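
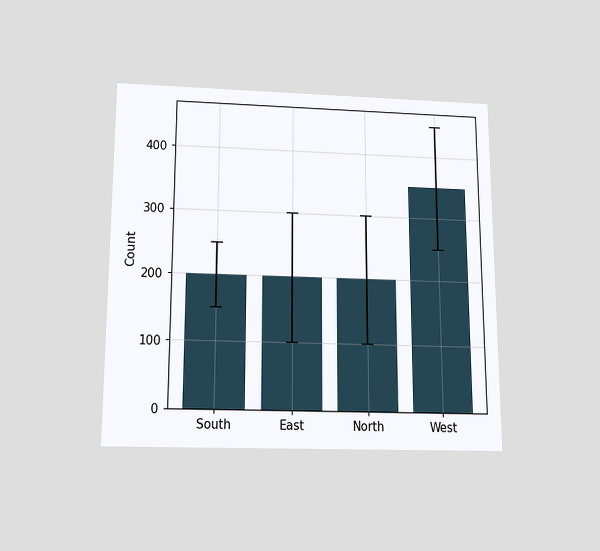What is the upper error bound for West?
The chart is viewed slightly from below. The West bar's upper whisker reaches 450.

450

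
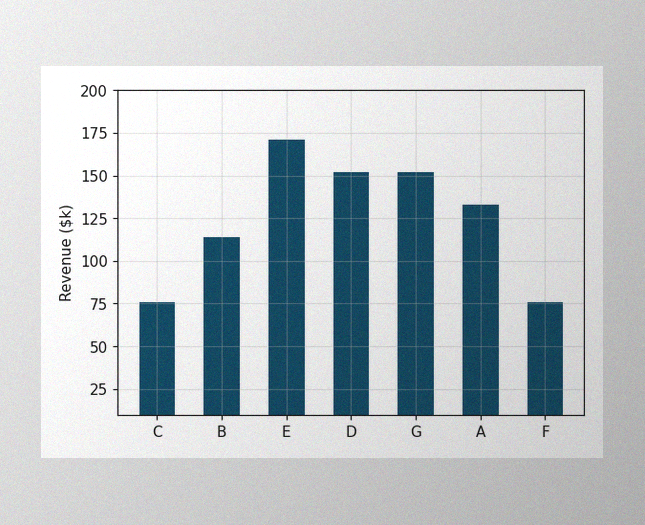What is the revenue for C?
The image has some photo noise and uneven lighting. Reading along the chart's y-axis, the C bar reaches $76k.

$76k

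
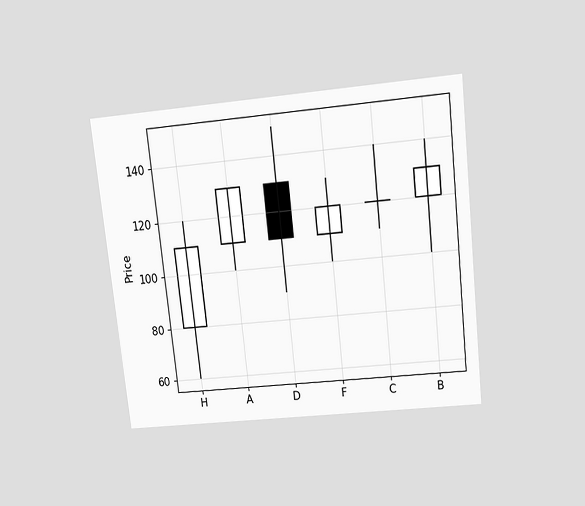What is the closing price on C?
The chart is tilted about 6° counter-clockwise and viewed slightly from above. The C candle closes at 120.

120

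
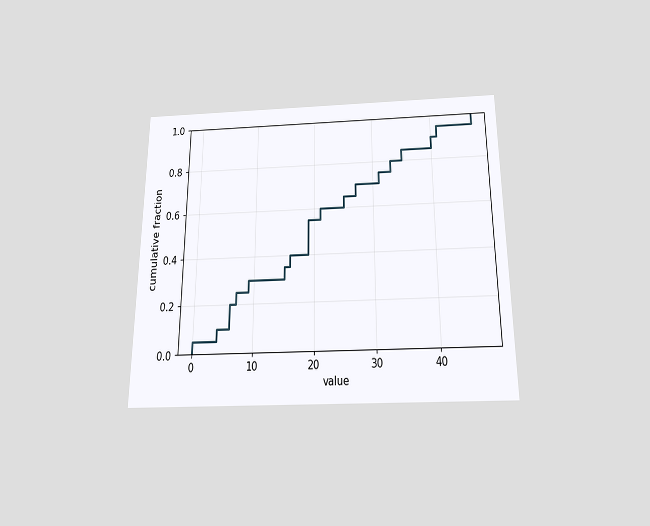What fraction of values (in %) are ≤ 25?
65%

The chart is viewed slightly from below. At x=25 the ECDF step is at 65%.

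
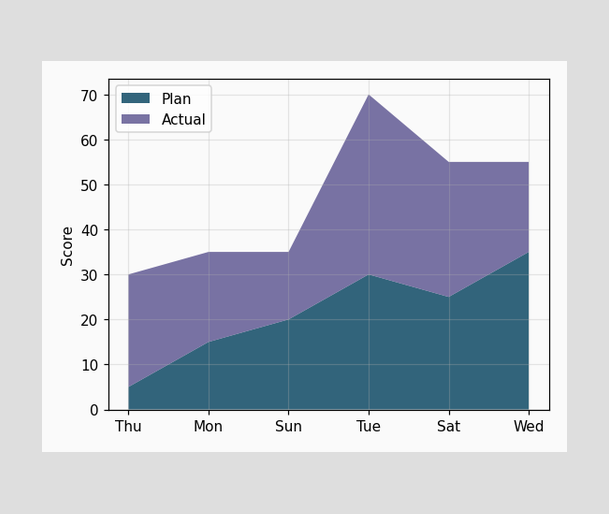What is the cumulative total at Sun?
35

The stacked total at Sun reaches 35.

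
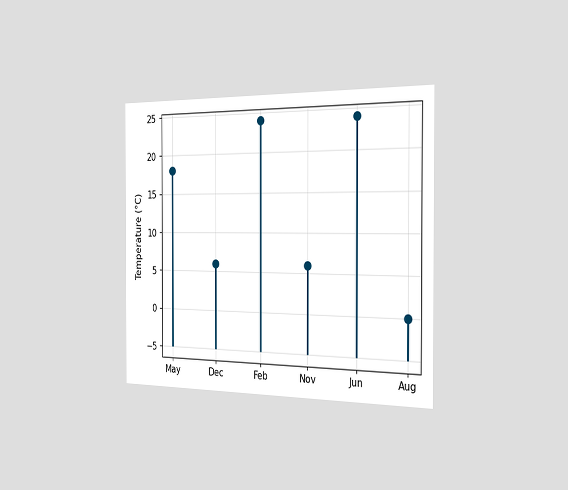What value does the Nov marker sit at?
The chart is viewed slightly from the right. The Nov marker sits at 6°C.

6°C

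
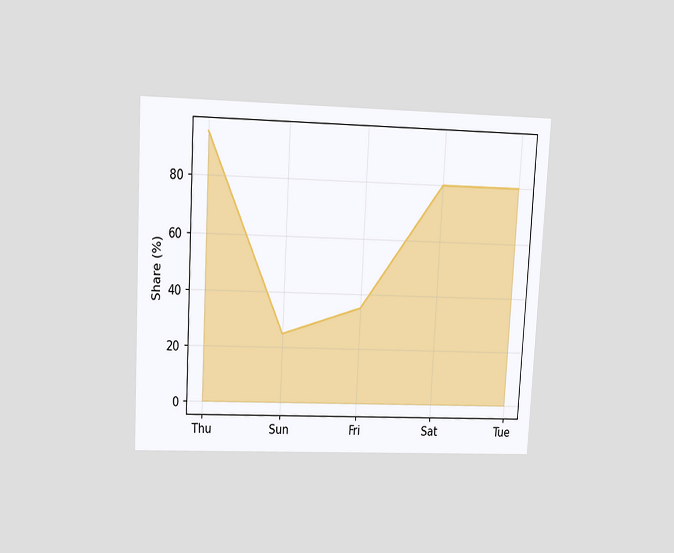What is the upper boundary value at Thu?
95%

The chart is tilted about 3° clockwise and viewed slightly from above. At Thu the upper boundary is at 95%.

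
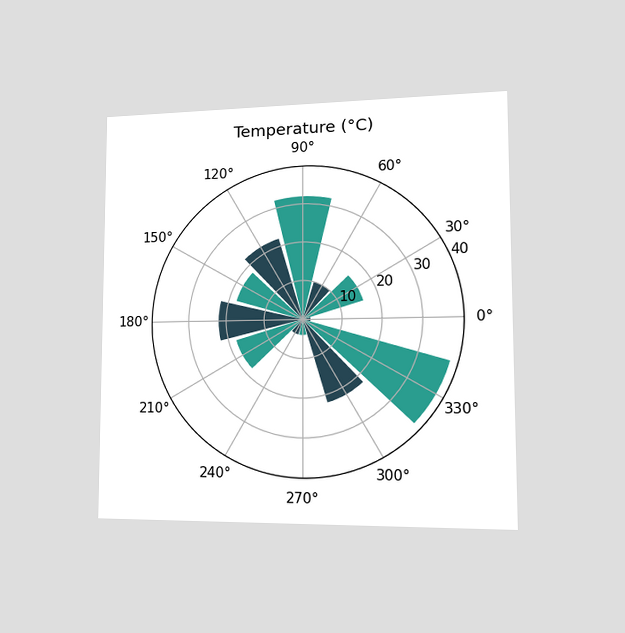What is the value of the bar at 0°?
The chart is viewed slightly from the right. The bar at 0° reaches 2°C on the radial axis.

2°C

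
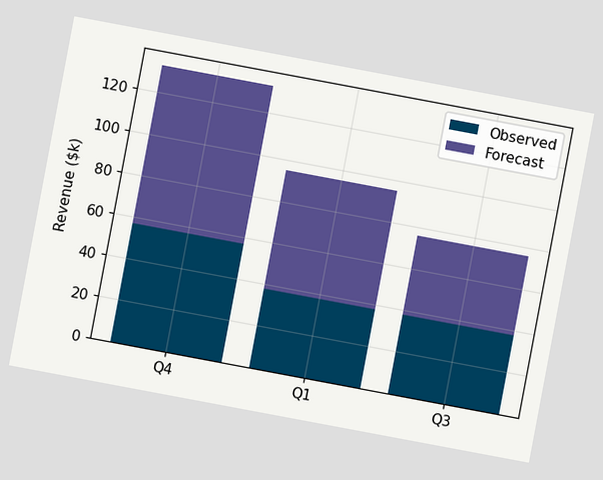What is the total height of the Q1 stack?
The chart is tilted about 11° clockwise. The Q1 stack's top reaches $95k on the y-axis.

$95k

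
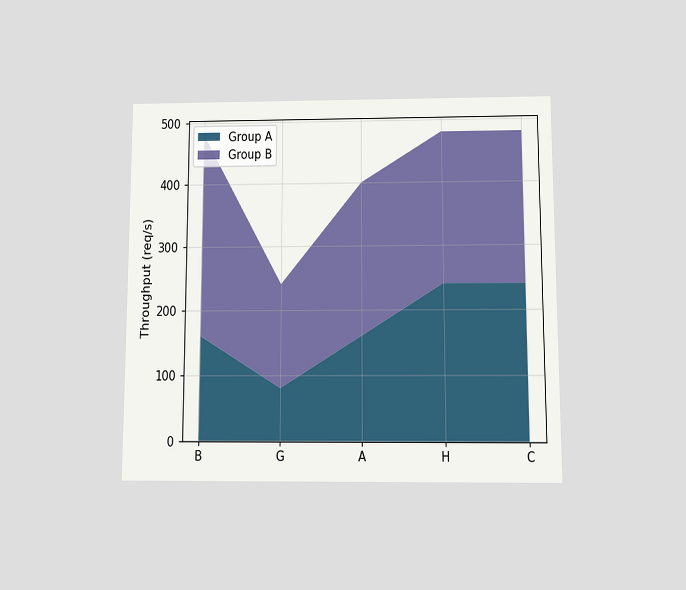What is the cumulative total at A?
The chart is viewed slightly from below. The stacked total at A reaches 400req/s.

400req/s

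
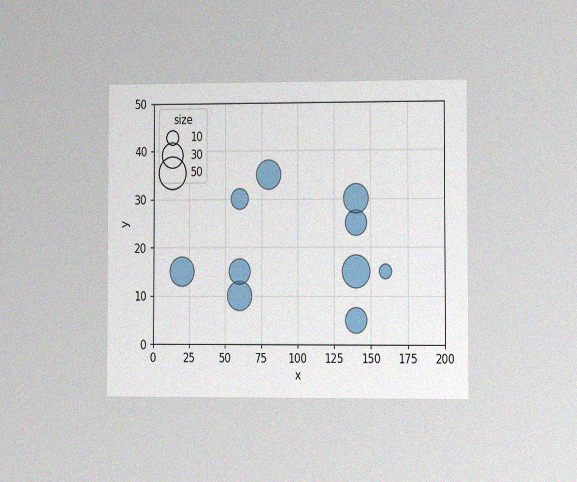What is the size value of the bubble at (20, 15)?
The chart is viewed slightly from the right, with some photo noise. Matching the bubble at (20, 15) against the size legend gives 40.

40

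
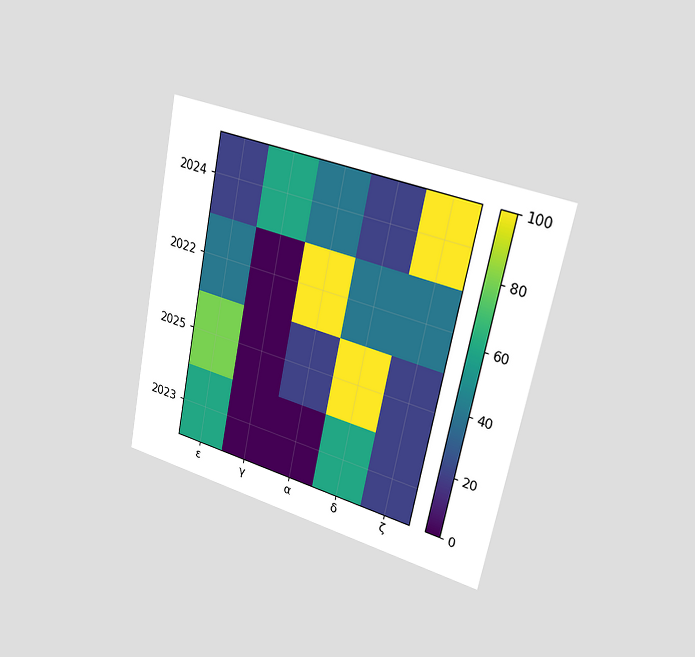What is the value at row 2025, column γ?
0

The chart is tilted about 11° clockwise and viewed slightly from the right. Matching cell (2025, γ) against the colorbar gives 0.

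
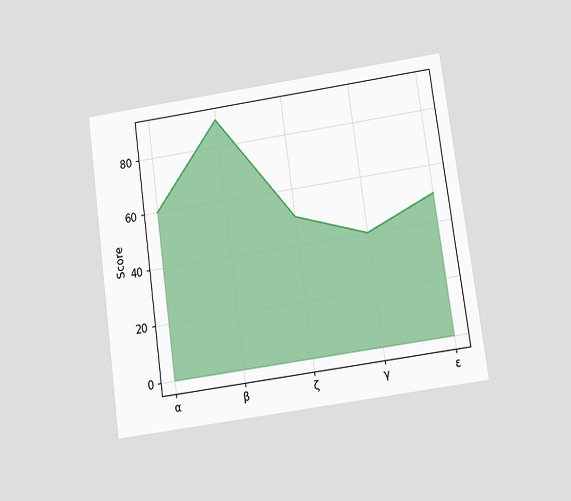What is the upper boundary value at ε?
50

The chart is tilted about 8° counter-clockwise and viewed slightly from below. At ε the upper boundary is at 50.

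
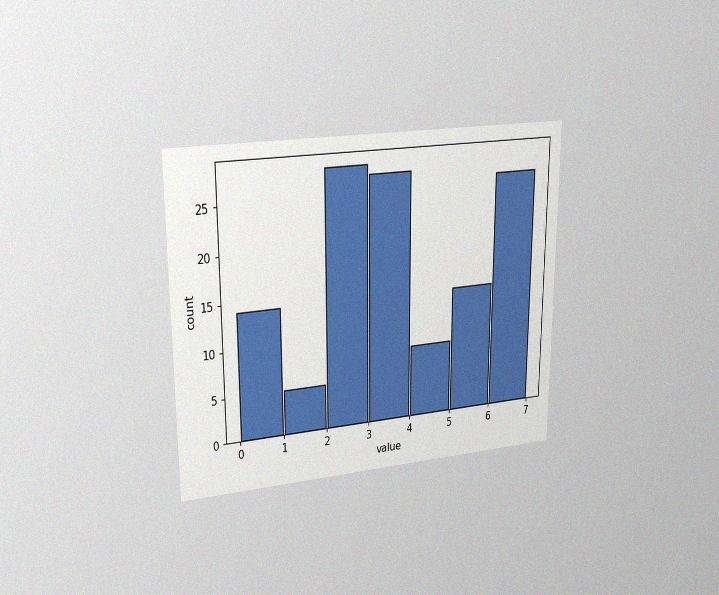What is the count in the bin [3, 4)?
The chart is viewed at a slight angle, with some photo noise. The [3, 4) bin has height 27.

27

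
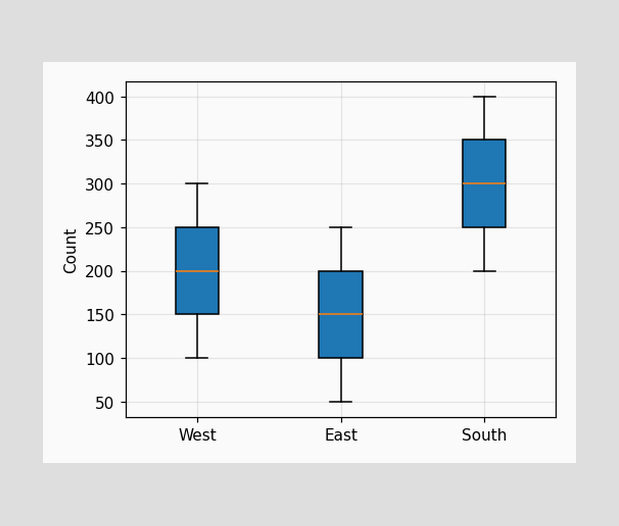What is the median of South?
The median line in the South box sits at 300.

300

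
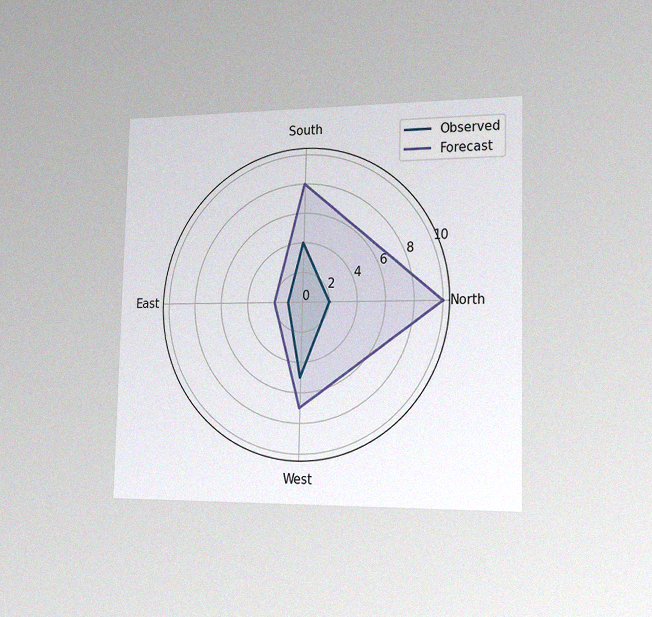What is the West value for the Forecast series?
The chart is viewed slightly from the right, with some photo noise. On the West axis, Forecast reaches 7.

7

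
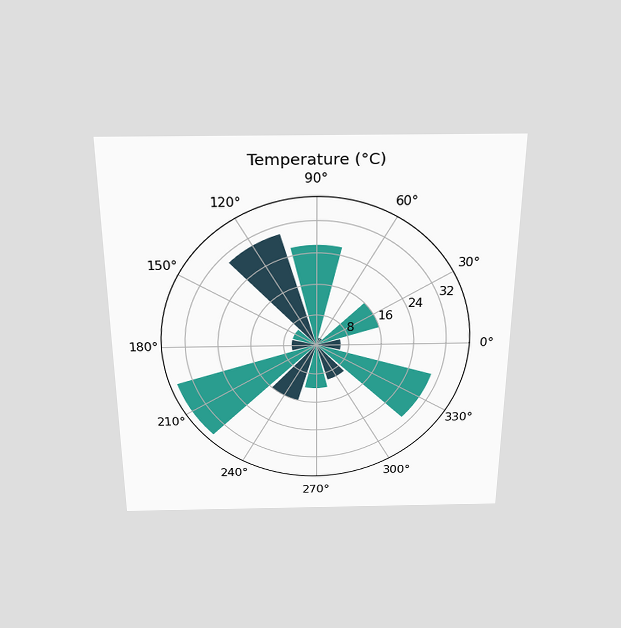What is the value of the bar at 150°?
The chart is viewed slightly from above. The bar at 150° reaches 6°C on the radial axis.

6°C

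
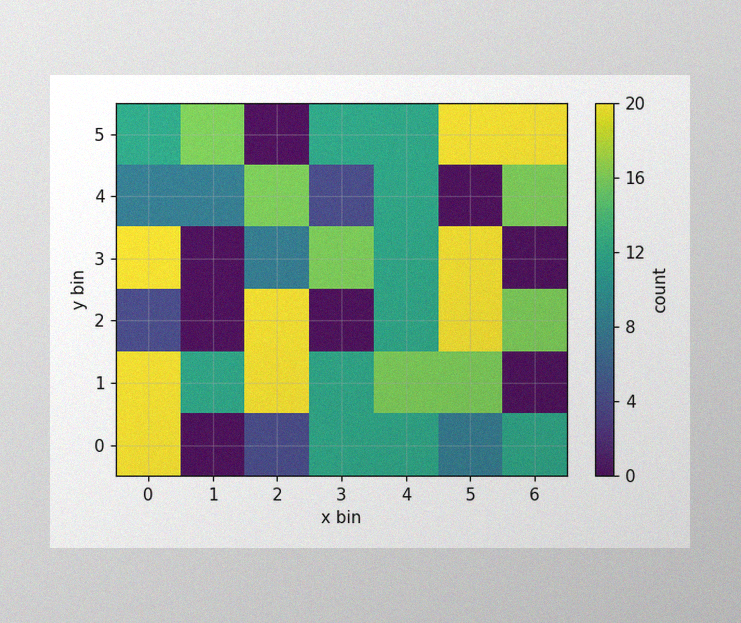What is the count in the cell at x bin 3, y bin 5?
The image has some photo noise and uneven lighting. Matching the cell (3, 5) against the colorbar gives 12.

12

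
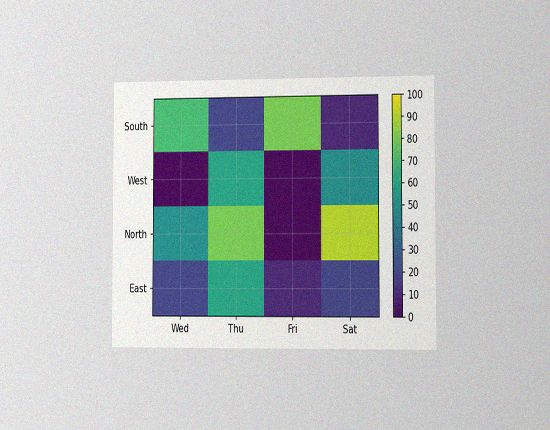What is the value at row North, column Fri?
The chart is viewed slightly from the right, with some photo noise. Matching cell (North, Fri) against the colorbar gives 0.

0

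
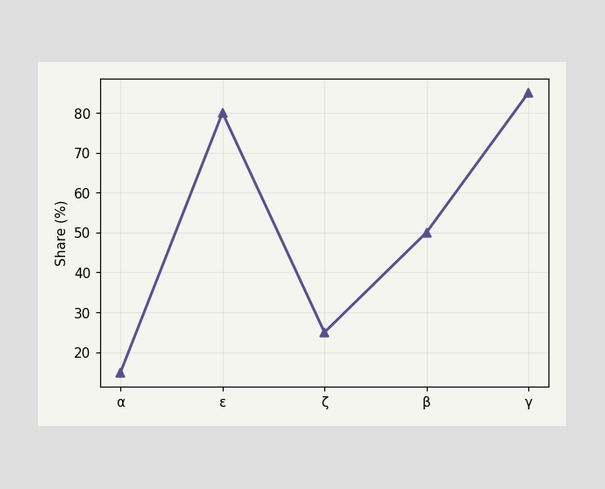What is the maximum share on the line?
The highest point is at γ, and reading across to the y-axis gives 85%.

85%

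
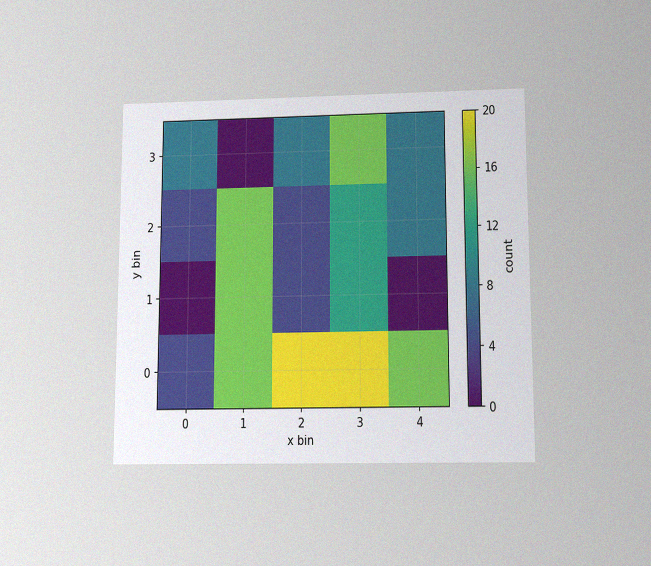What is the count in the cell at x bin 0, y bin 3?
8

The chart is viewed slightly from below, with some photo noise. Matching the cell (0, 3) against the colorbar gives 8.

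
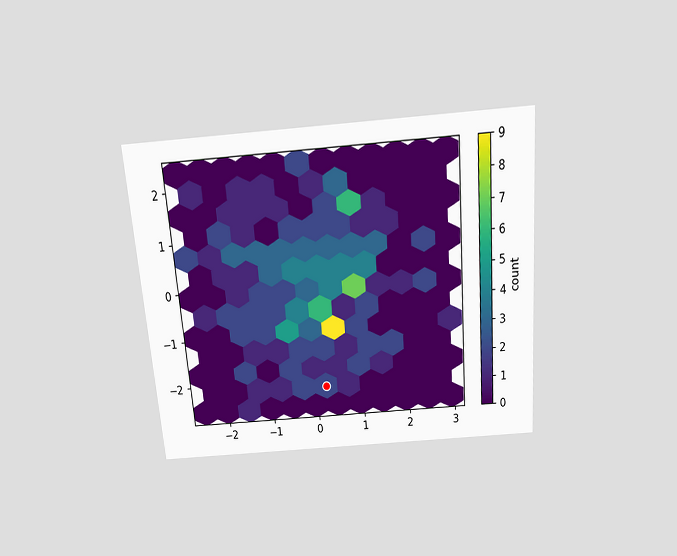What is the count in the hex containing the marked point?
2

The chart is tilted about 5° counter-clockwise and viewed slightly from above. The marked hex reads 2 on the colorbar.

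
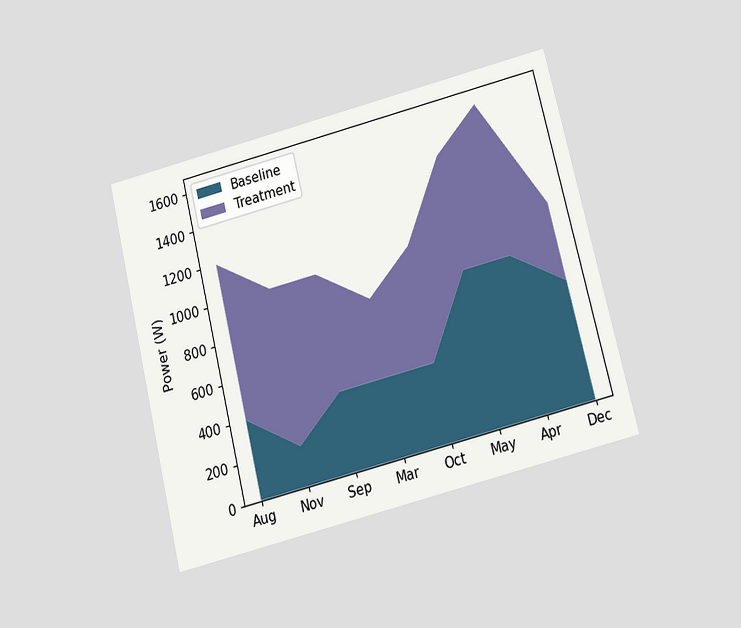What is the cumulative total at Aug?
1200W

The chart is tilted about 14° counter-clockwise and viewed slightly from below. The stacked total at Aug reaches 1200W.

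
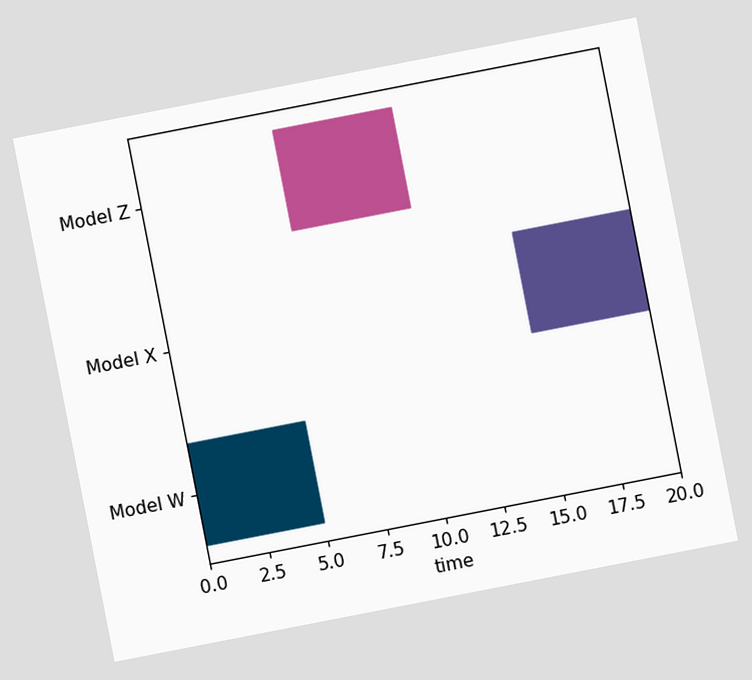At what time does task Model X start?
15

The chart is tilted about 11° counter-clockwise. The Model X bar begins at t=15.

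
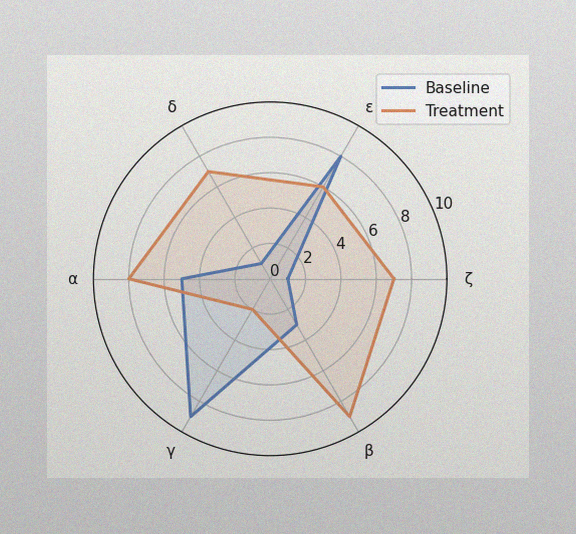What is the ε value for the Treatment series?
The image has some photo noise and uneven lighting. On the ε axis, Treatment reaches 6.

6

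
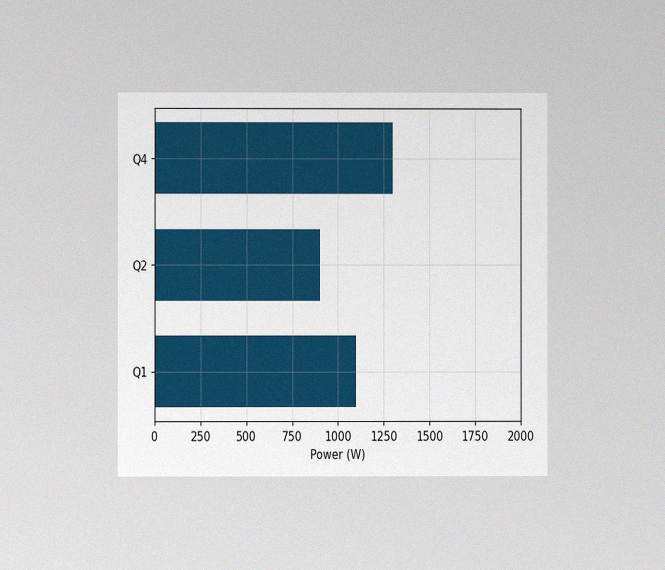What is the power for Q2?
The chart is viewed at a slight angle, with some photo noise. Reading along the chart's x-axis, the Q2 bar reaches 900W.

900W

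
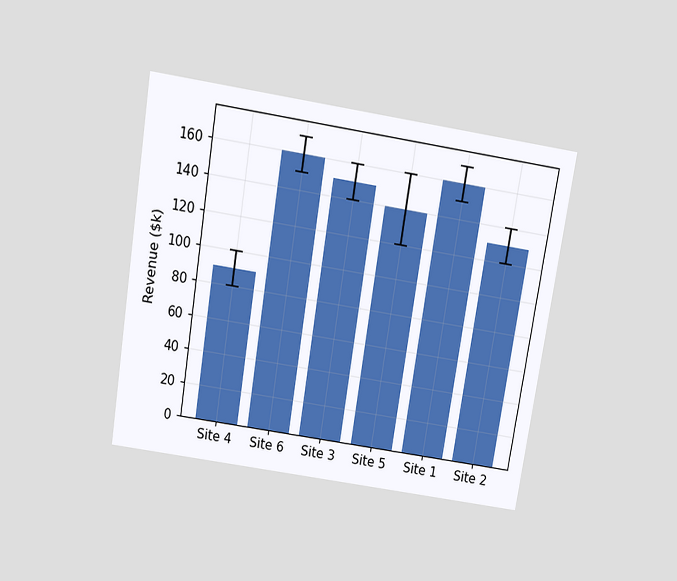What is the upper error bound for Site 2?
$140k

The chart is tilted about 9° clockwise and viewed slightly from above. The Site 2 bar's upper whisker reaches $140k.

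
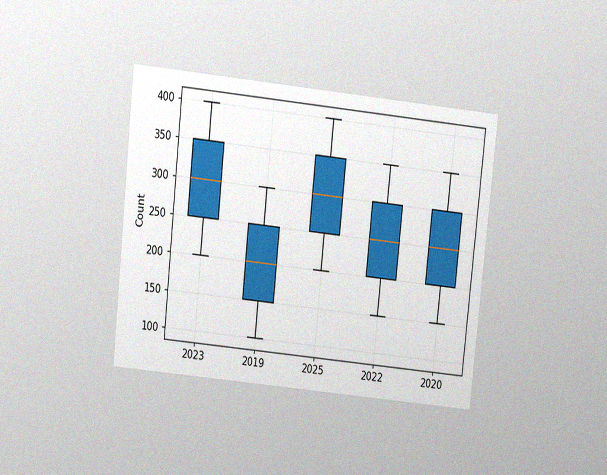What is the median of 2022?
The chart is tilted about 6° clockwise and viewed at a slight angle, with some photo noise. The median line in the 2022 box sits at 250.

250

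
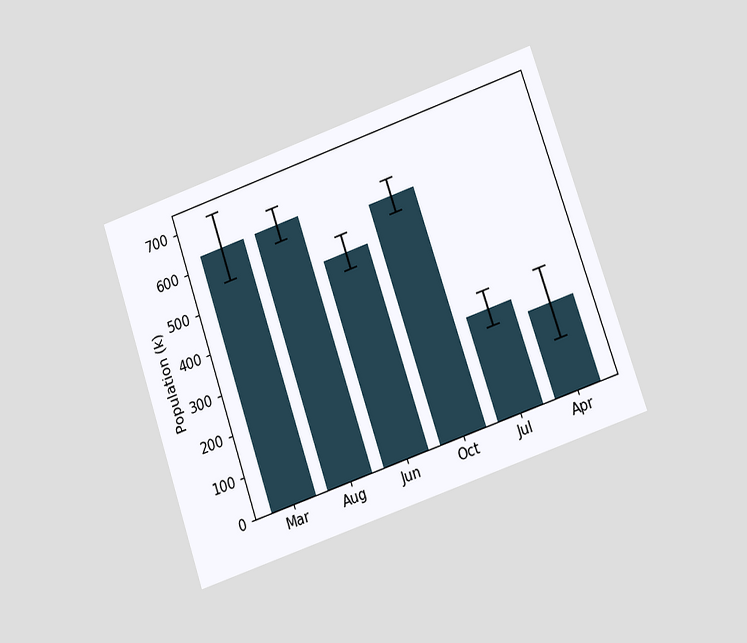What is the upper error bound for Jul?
294k

The chart is tilted about 19° counter-clockwise and viewed at a slight angle. The Jul bar's upper whisker reaches 294k.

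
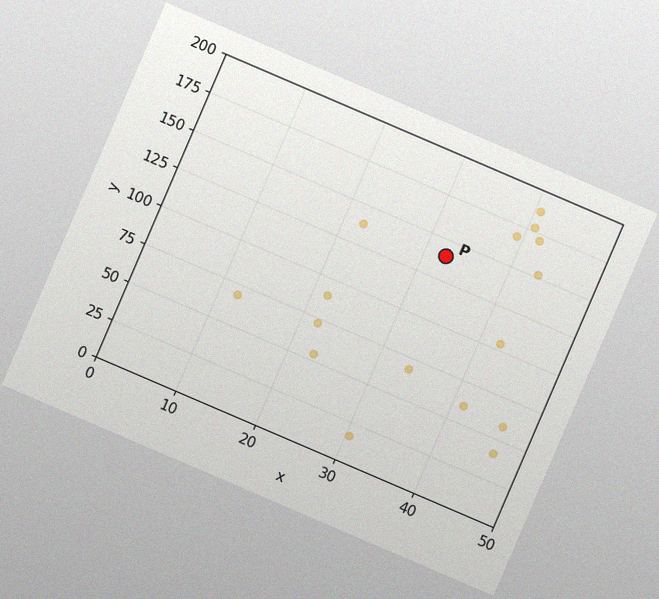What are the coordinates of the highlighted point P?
(32.5, 140)

The chart is tilted about 23° clockwise, with some photo noise. Following the gridlines from P to each axis, P sits at (32.5, 140).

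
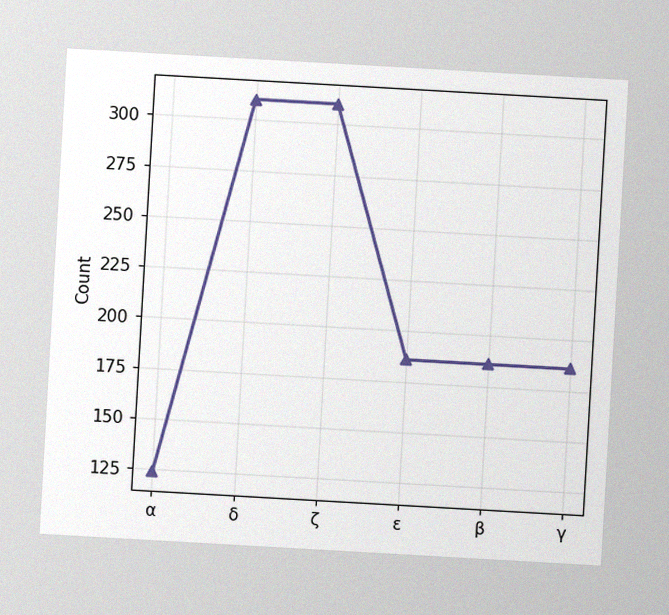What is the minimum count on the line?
The chart is tilted about 3° clockwise, with some photo noise. The lowest point is at α, and reading across to the y-axis gives 124.

124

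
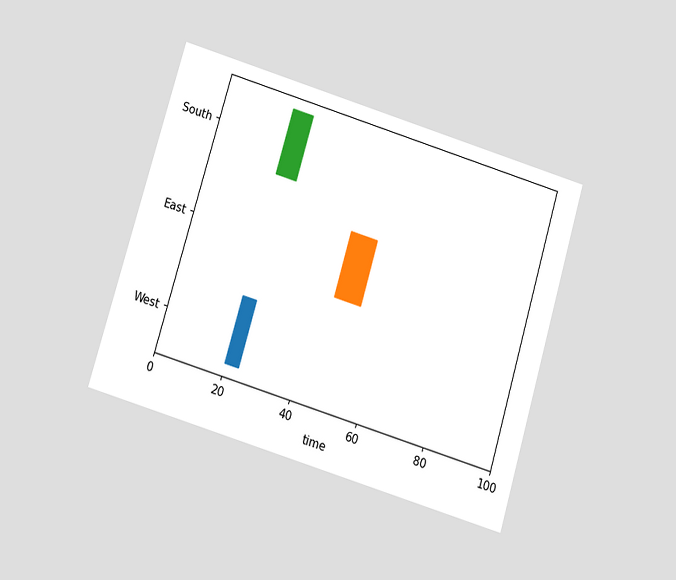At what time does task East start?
45

The chart is tilted about 17° clockwise and viewed slightly from below. The East bar begins at t=45.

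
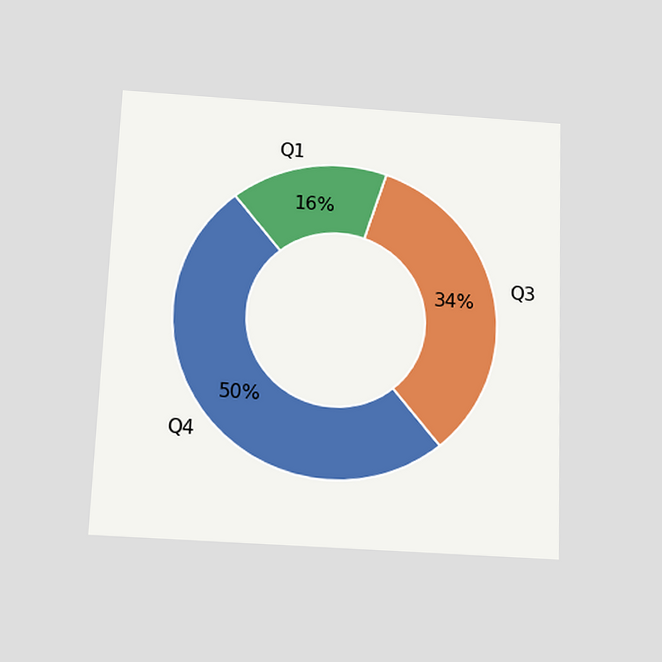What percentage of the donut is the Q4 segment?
50%

The chart is tilted about 2° clockwise and viewed slightly from below. The Q4 segment takes up 50% of the ring.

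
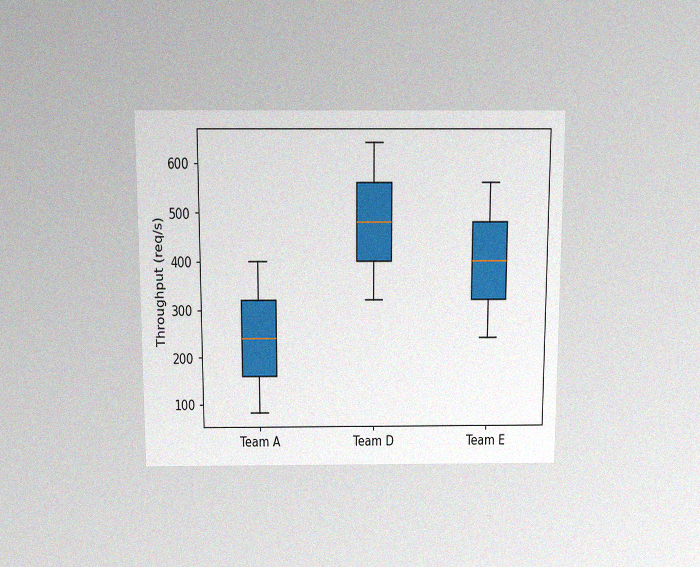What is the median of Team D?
The chart is viewed slightly from above, with some photo noise. The median line in the Team D box sits at 480req/s.

480req/s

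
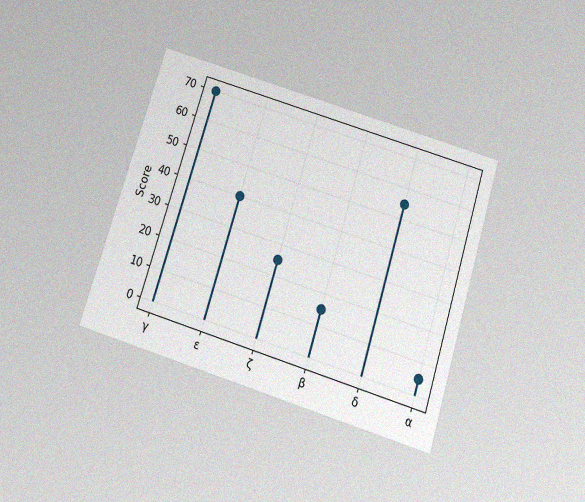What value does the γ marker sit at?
The chart is tilted about 17° clockwise and viewed slightly from below, with some photo noise. The γ marker sits at 70.

70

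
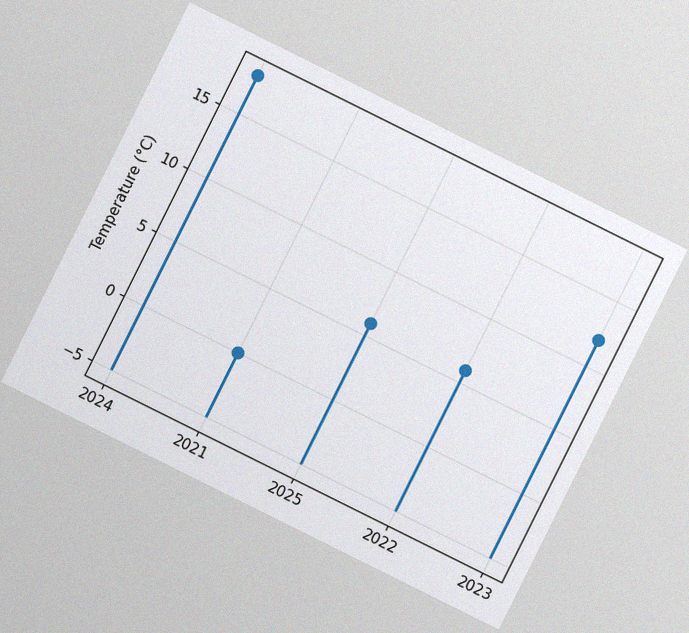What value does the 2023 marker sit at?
12°C

The chart is tilted about 26° clockwise, with some photo noise. The 2023 marker sits at 12°C.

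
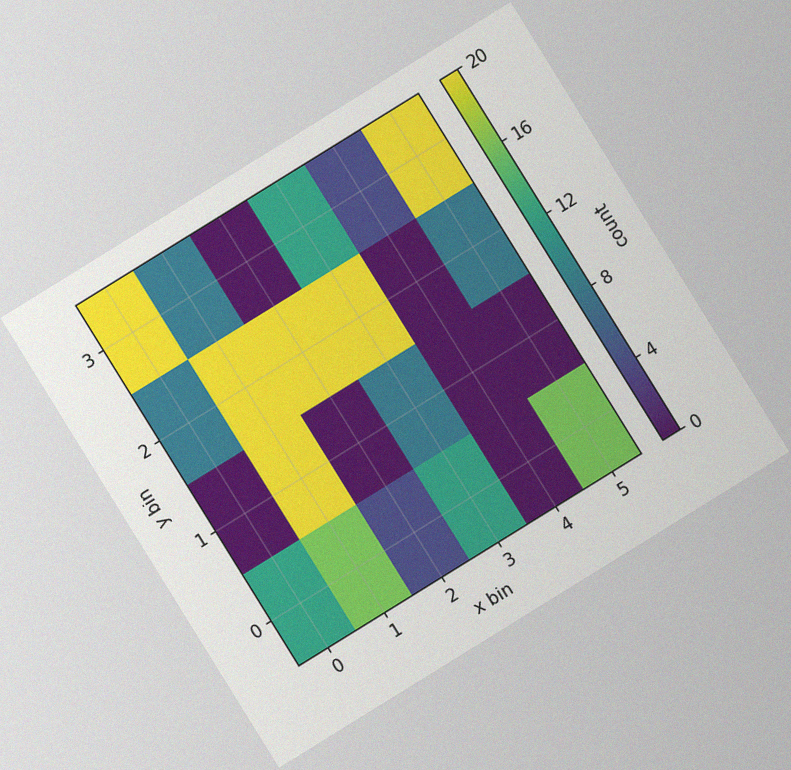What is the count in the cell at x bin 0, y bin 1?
0

The chart is tilted about 32° counter-clockwise, with some photo noise. Matching the cell (0, 1) against the colorbar gives 0.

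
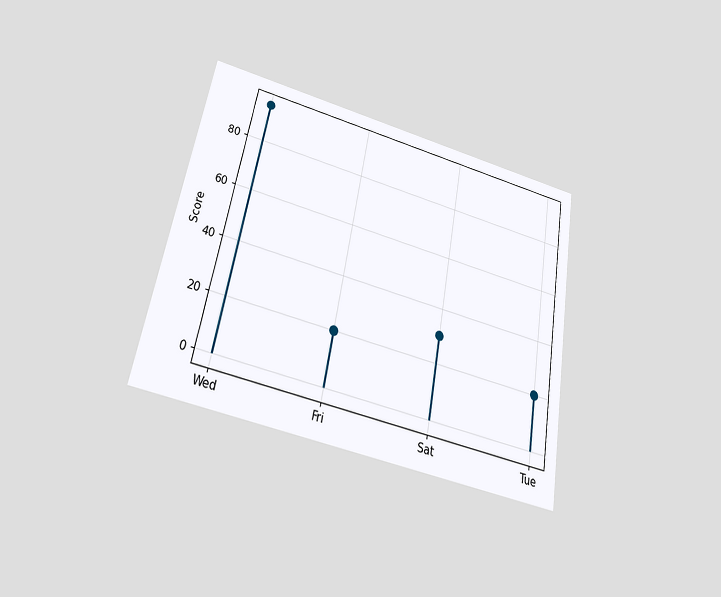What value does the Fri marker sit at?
20

The chart is tilted about 10° clockwise and viewed slightly from below. The Fri marker sits at 20.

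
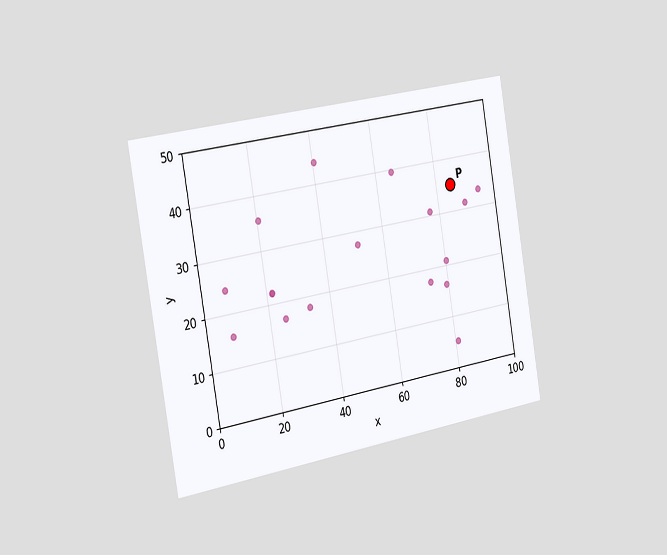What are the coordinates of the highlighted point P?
(85, 35)

The chart is tilted about 10° counter-clockwise and viewed slightly from the left. Following the gridlines from P to each axis, P sits at (85, 35).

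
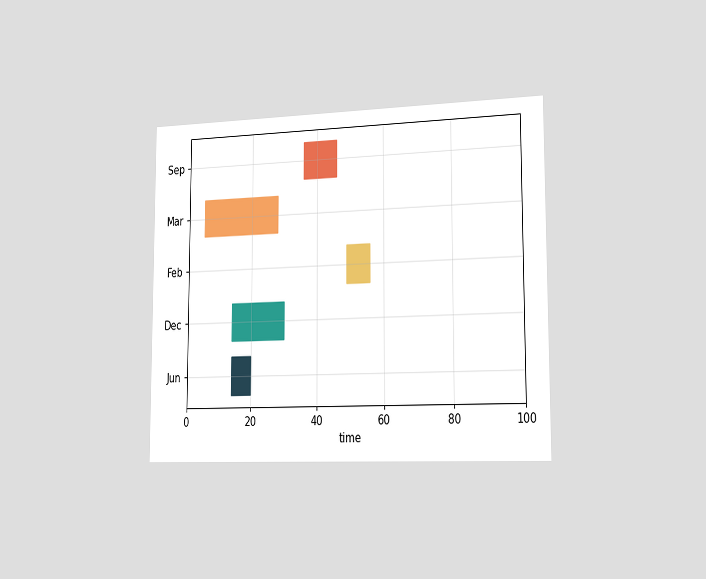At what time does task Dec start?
The chart is viewed slightly from the right. The Dec bar begins at t=14.

14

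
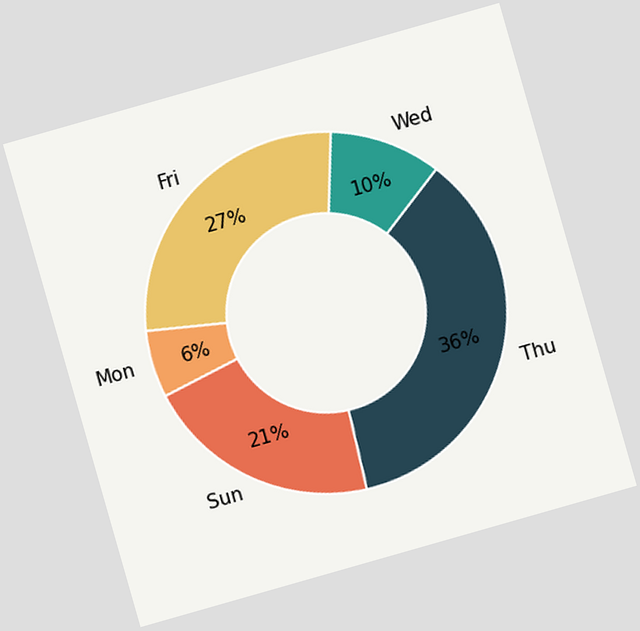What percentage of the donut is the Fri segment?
27%

The chart is tilted about 16° counter-clockwise. The Fri segment takes up 27% of the ring.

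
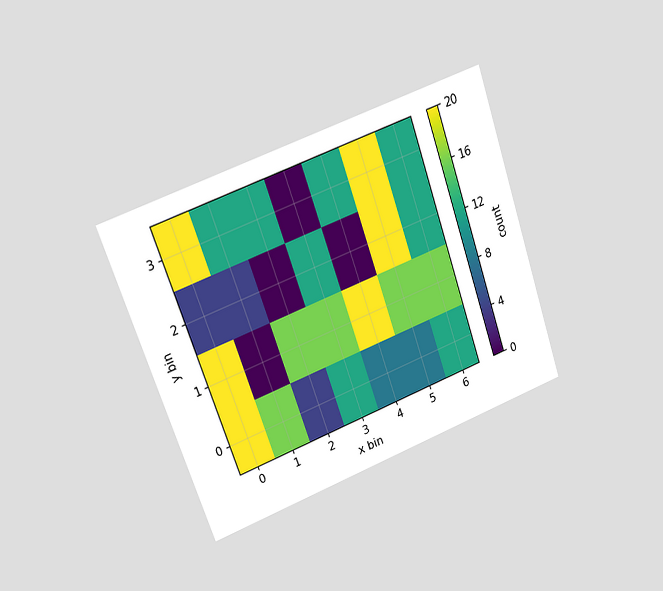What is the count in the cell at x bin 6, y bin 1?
16

The chart is tilted about 19° counter-clockwise and viewed at a slight angle. Matching the cell (6, 1) against the colorbar gives 16.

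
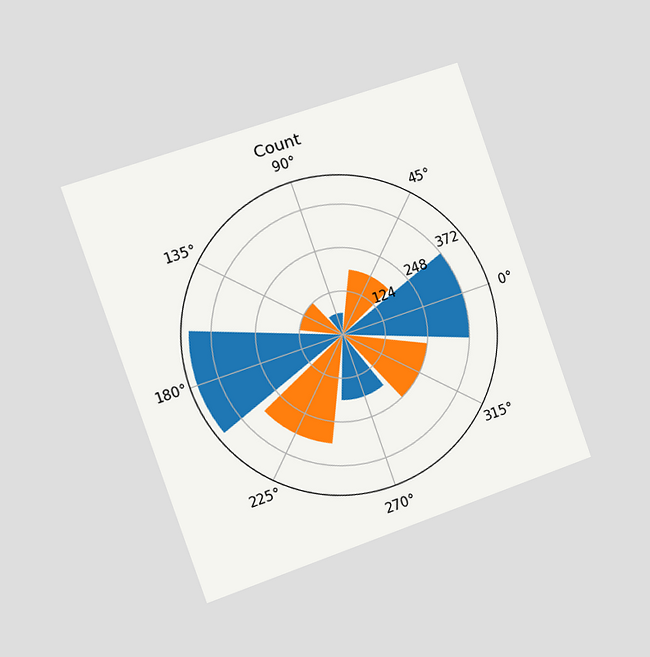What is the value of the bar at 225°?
310

The chart is tilted about 19° counter-clockwise and viewed slightly from the left. The bar at 225° reaches 310 on the radial axis.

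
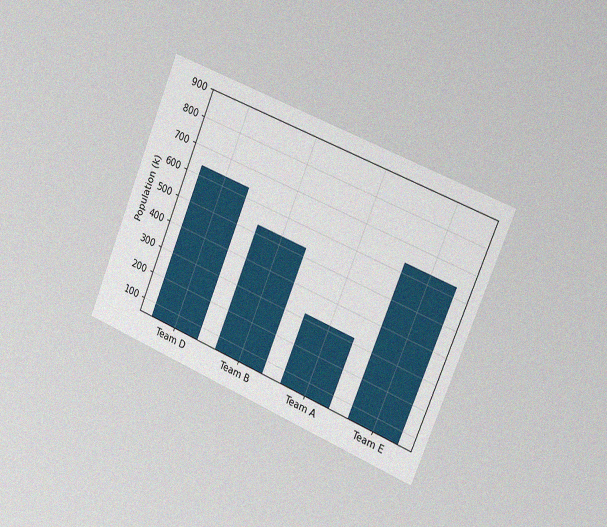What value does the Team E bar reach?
The chart is tilted about 22° clockwise and viewed slightly from the right, with some photo noise. Reading along the chart's y-axis, the Team E bar reaches 636k.

636k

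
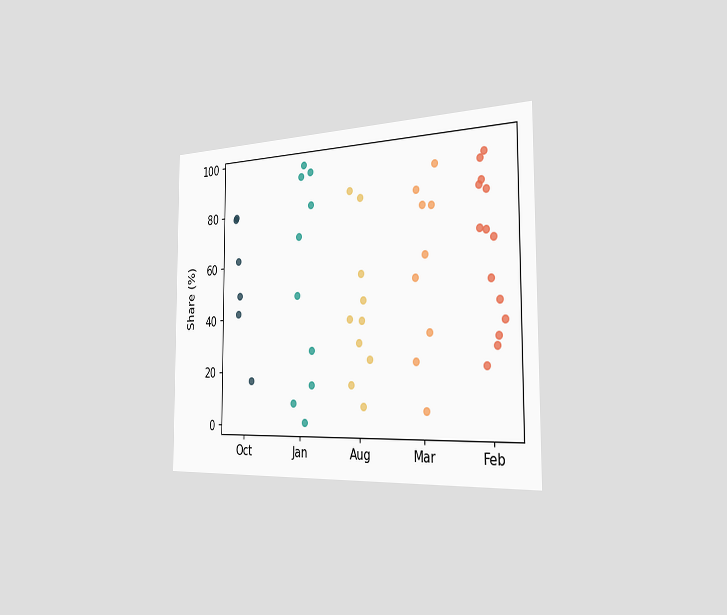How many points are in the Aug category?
The chart is viewed slightly from the right. Counting the markers in the Aug column gives 10.

10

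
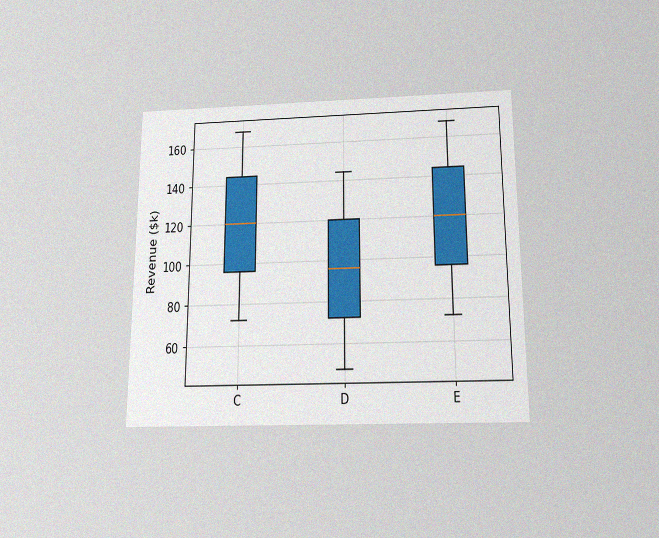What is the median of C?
The chart is viewed slightly from below, with some photo noise. The median line in the C box sits at $120k.

$120k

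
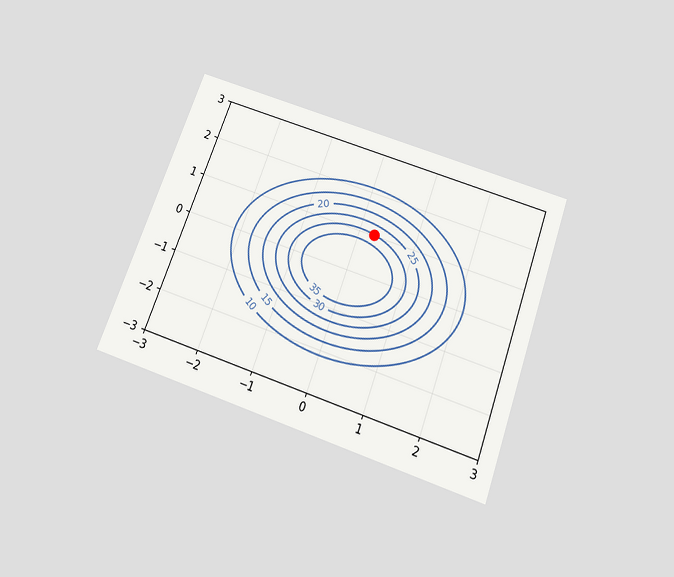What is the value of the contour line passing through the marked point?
The chart is tilted about 20° clockwise and viewed slightly from below. The marked point sits on the contour labelled 30.

30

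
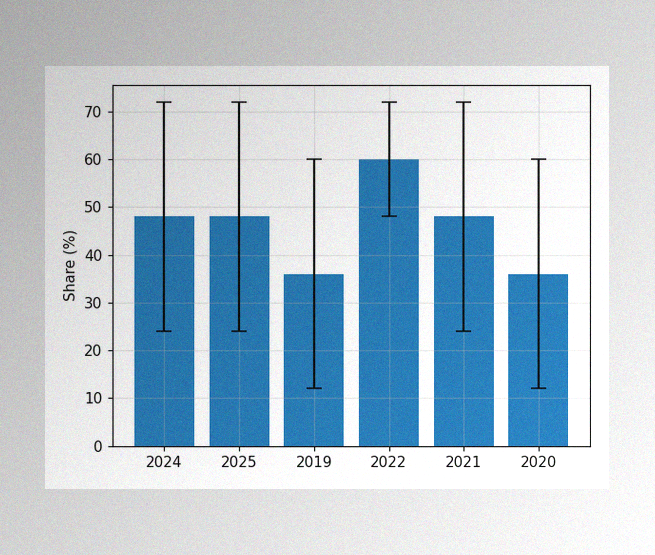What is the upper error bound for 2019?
The image has some photo noise and uneven lighting. The 2019 bar's upper whisker reaches 60%.

60%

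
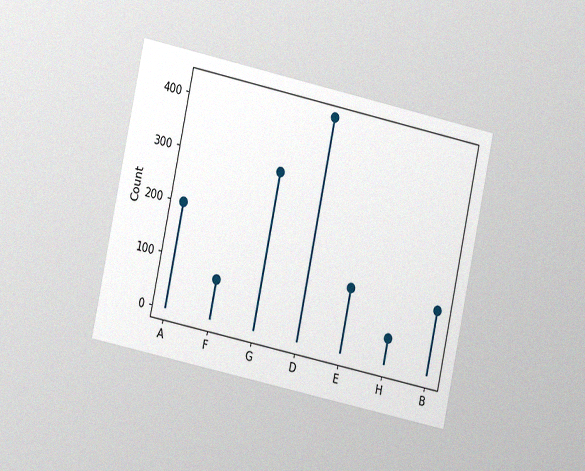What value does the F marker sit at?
The chart is tilted about 12° clockwise and viewed slightly from the left, with some photo noise. The F marker sits at 75.

75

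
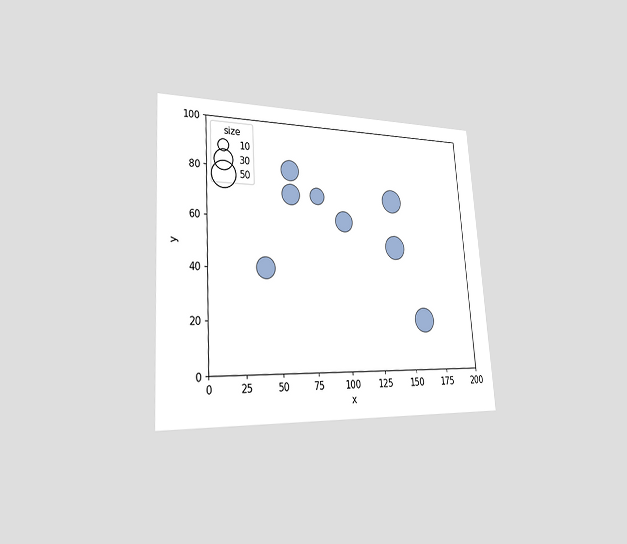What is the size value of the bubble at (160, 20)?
The chart is tilted about 4° counter-clockwise and viewed slightly from the left. Matching the bubble at (160, 20) against the size legend gives 40.

40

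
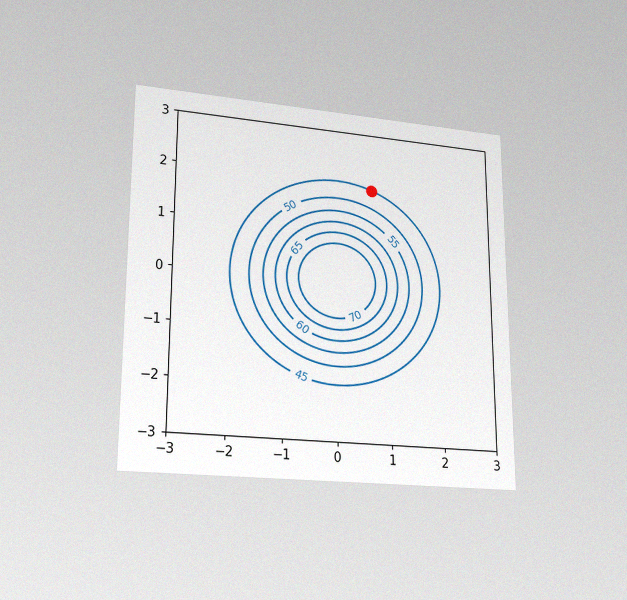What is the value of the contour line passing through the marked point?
45

The chart is viewed at a slight angle, with some photo noise. The marked point sits on the contour labelled 45.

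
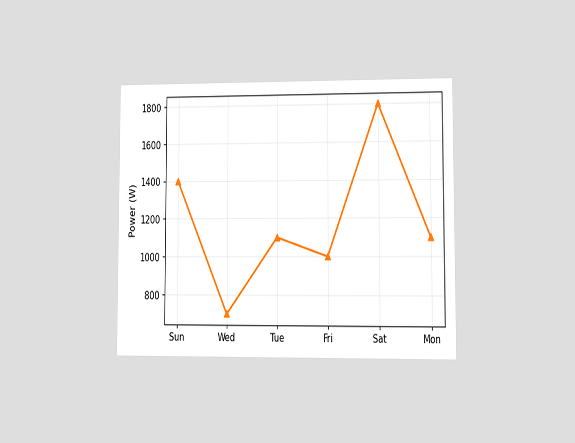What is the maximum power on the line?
The chart is viewed at a slight angle. The highest point is at Sat, and reading across to the y-axis gives 1800W.

1800W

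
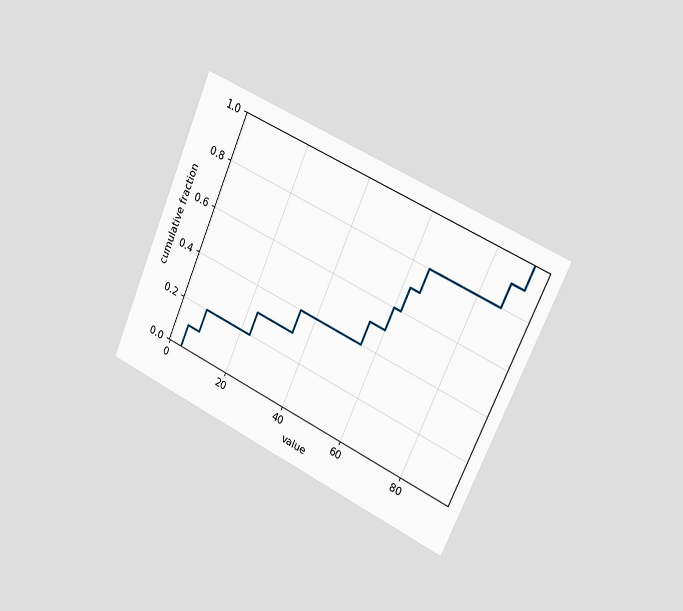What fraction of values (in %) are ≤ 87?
The chart is tilted about 24° clockwise and viewed slightly from the right. At x=87 the ECDF step is at 90%.

90%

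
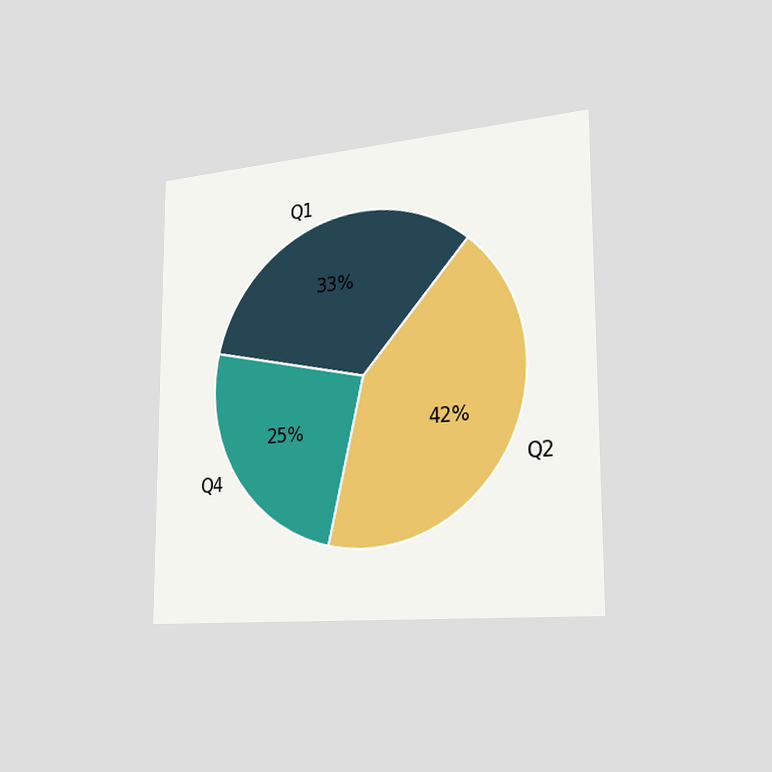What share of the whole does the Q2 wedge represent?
The chart is viewed slightly from the right. The Q2 slice takes up 42% of the pie.

42%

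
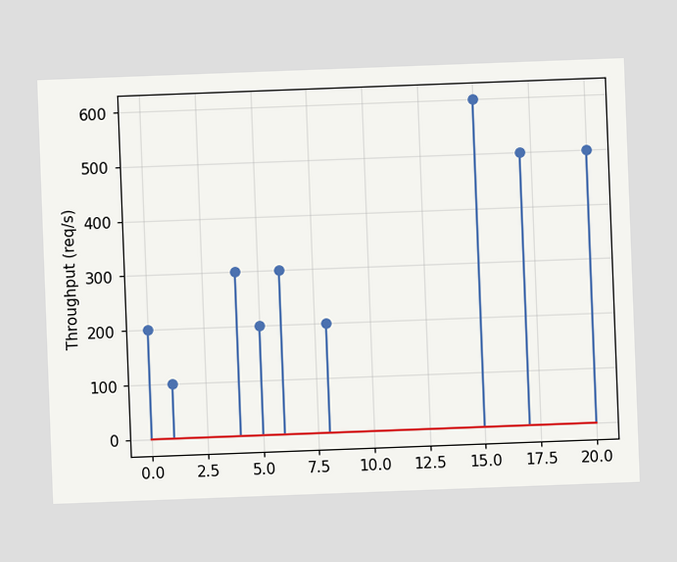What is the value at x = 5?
The chart is tilted about 2° counter-clockwise. The stem at x=5 reaches 200req/s.

200req/s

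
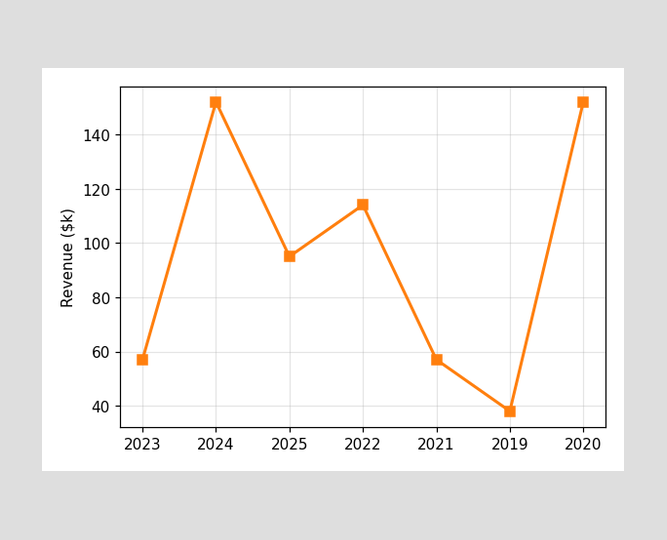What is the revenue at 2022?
At 2022, the line is at $114k.

$114k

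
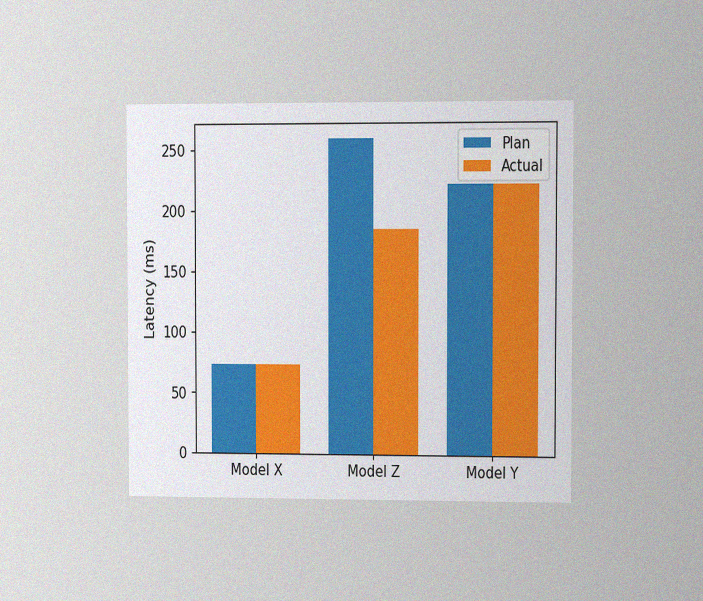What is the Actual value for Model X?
74ms

The chart is viewed slightly from the right, with some photo noise. The Actual bar at Model X reaches 74ms on the y-axis.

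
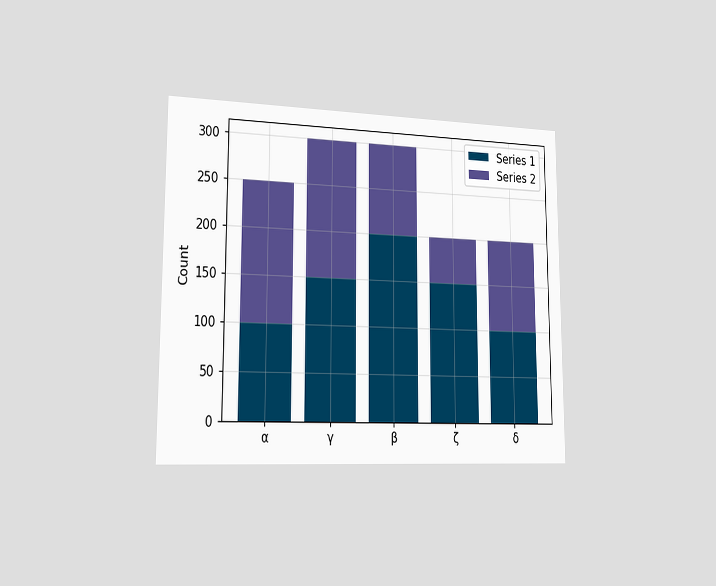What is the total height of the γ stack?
300

The chart is viewed slightly from the left. The γ stack's top reaches 300 on the y-axis.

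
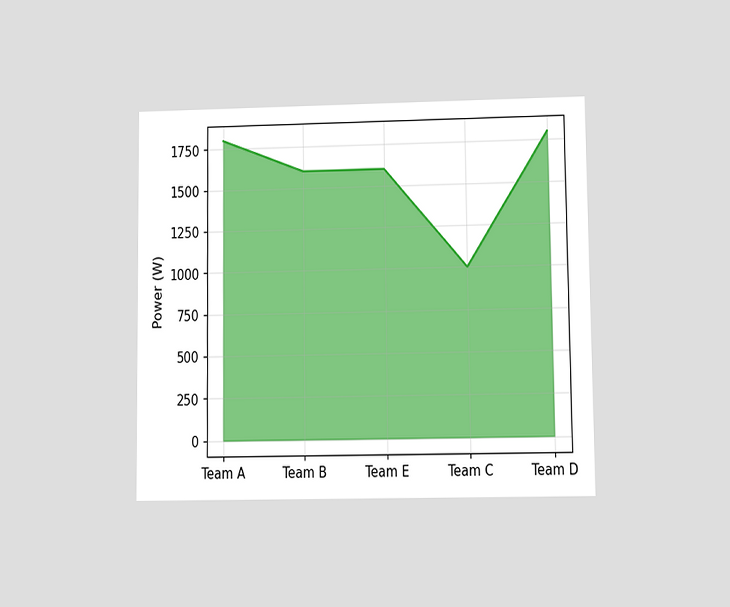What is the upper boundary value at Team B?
1600W

The chart is viewed at a slight angle. At Team B the upper boundary is at 1600W.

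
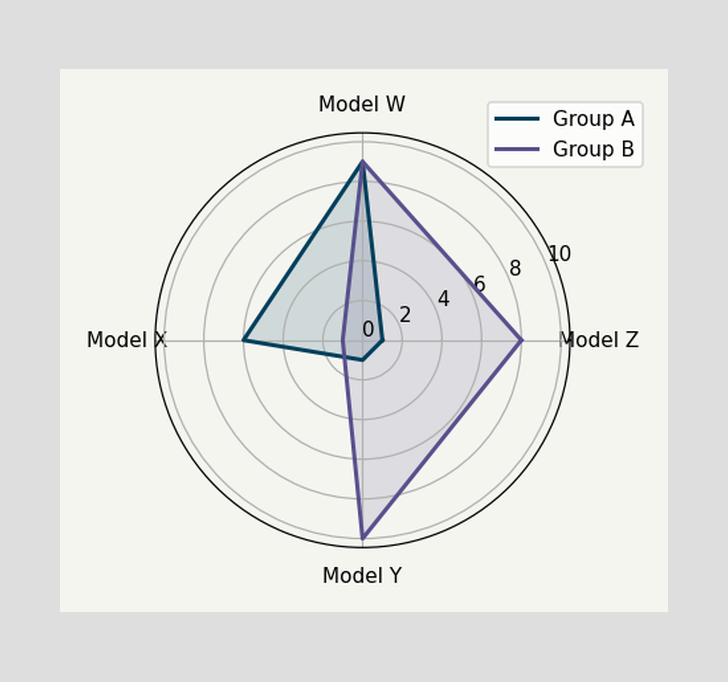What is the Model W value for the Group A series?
9

On the Model W axis, Group A reaches 9.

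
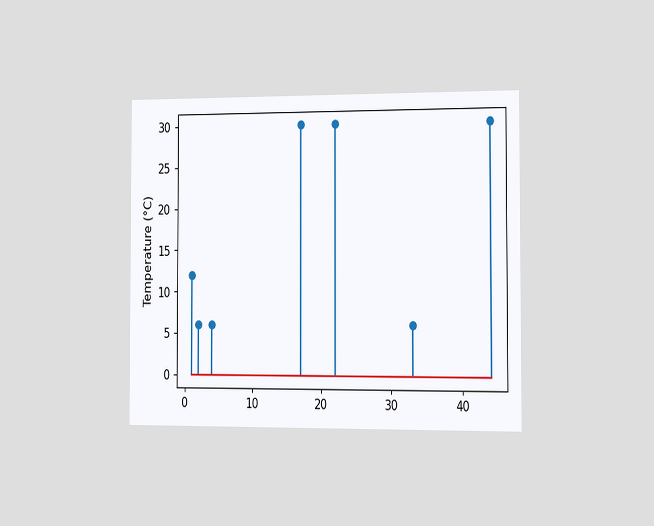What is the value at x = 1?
The chart is viewed slightly from the right. The stem at x=1 reaches 12°C.

12°C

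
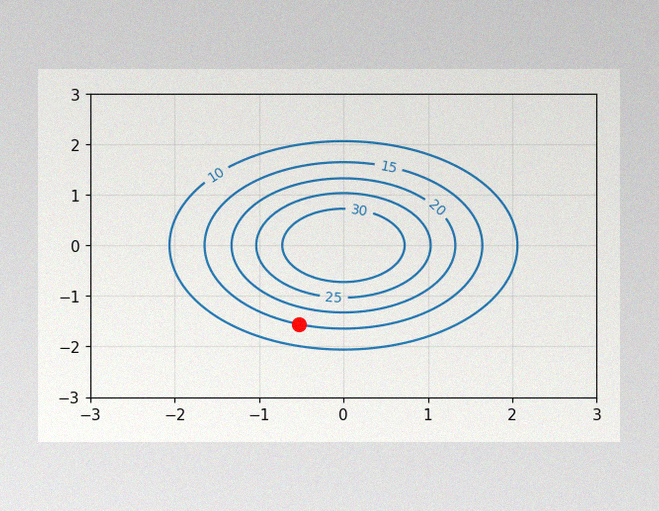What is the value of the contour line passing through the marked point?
15

The image has some photo noise and uneven lighting. The marked point sits on the contour labelled 15.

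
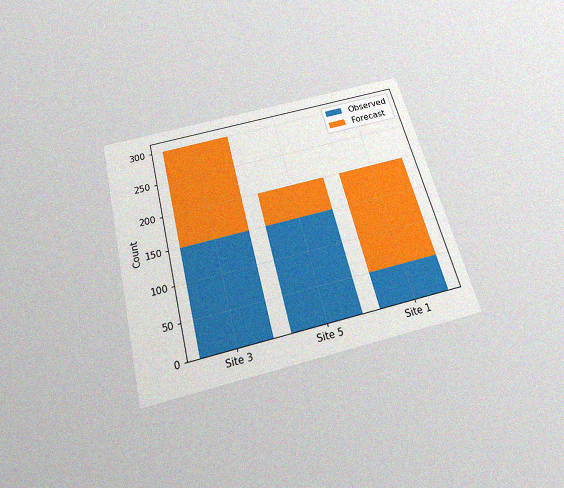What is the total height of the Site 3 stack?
The chart is tilted about 14° counter-clockwise and viewed slightly from below, with some photo noise. The Site 3 stack's top reaches 300 on the y-axis.

300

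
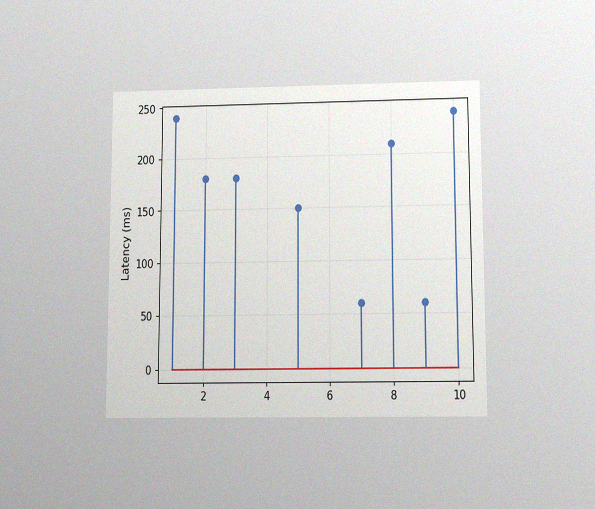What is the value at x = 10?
240ms

The chart is viewed slightly from below, with some photo noise. The stem at x=10 reaches 240ms.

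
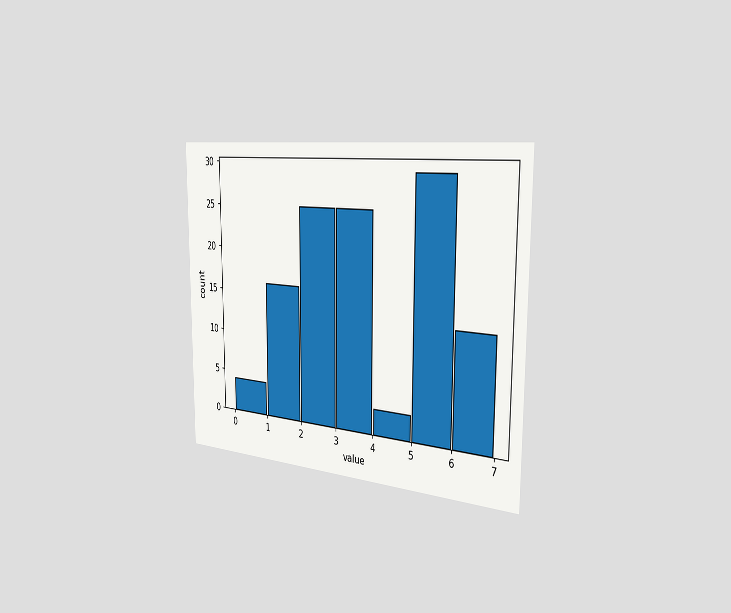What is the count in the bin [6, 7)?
13

The chart is viewed slightly from the right. The [6, 7) bin has height 13.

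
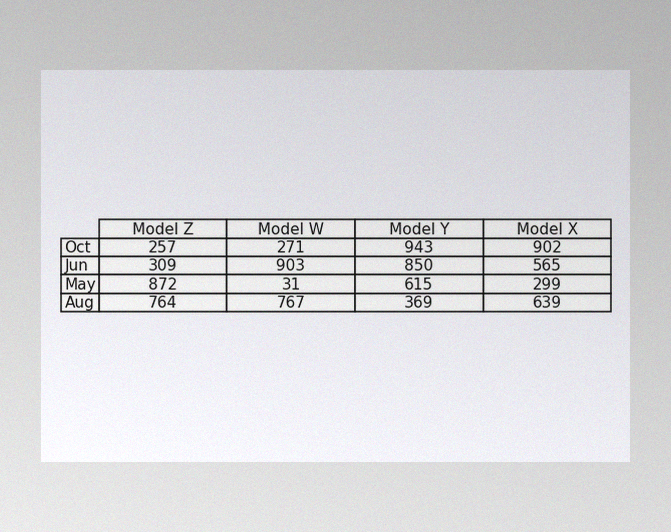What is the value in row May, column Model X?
The image has some photo noise and uneven lighting. The (May, Model X) cell reads 299.

299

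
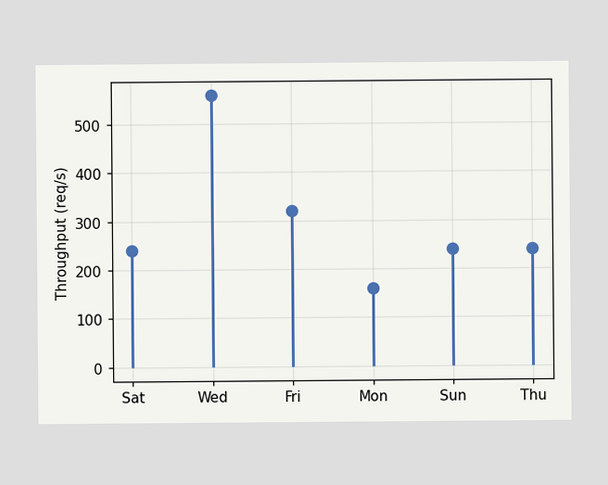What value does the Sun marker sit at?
240req/s

The Sun marker sits at 240req/s.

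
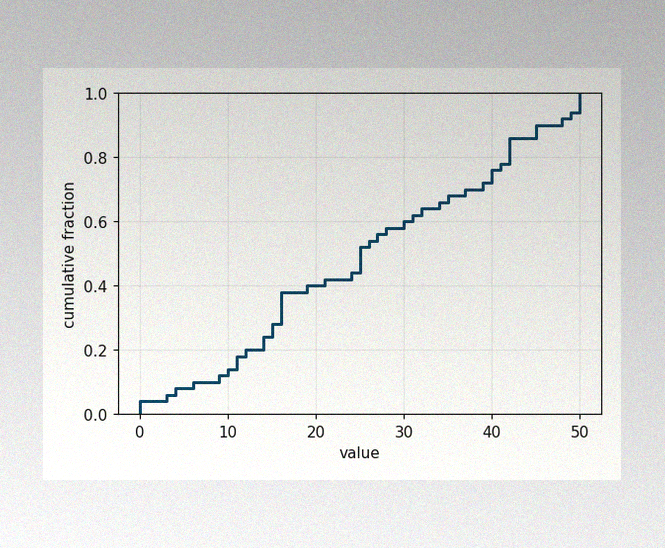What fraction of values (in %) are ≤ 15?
28%

The image has some photo noise and uneven lighting. At x=15 the ECDF step is at 28%.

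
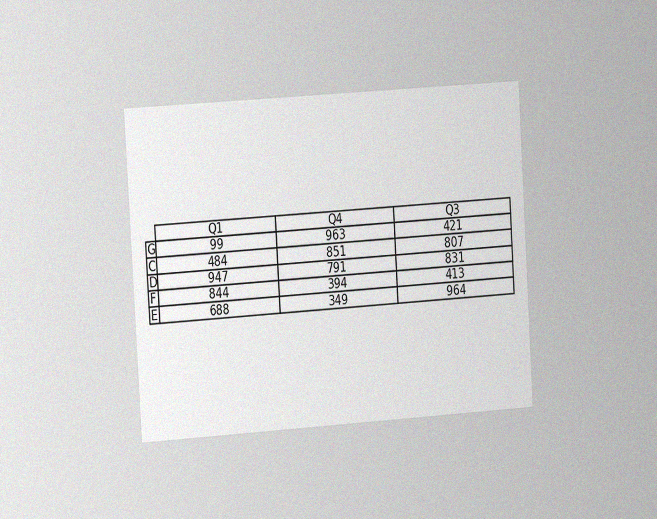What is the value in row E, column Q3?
The chart is tilted about 4° counter-clockwise and viewed slightly from the left, with some photo noise. The (E, Q3) cell reads 964.

964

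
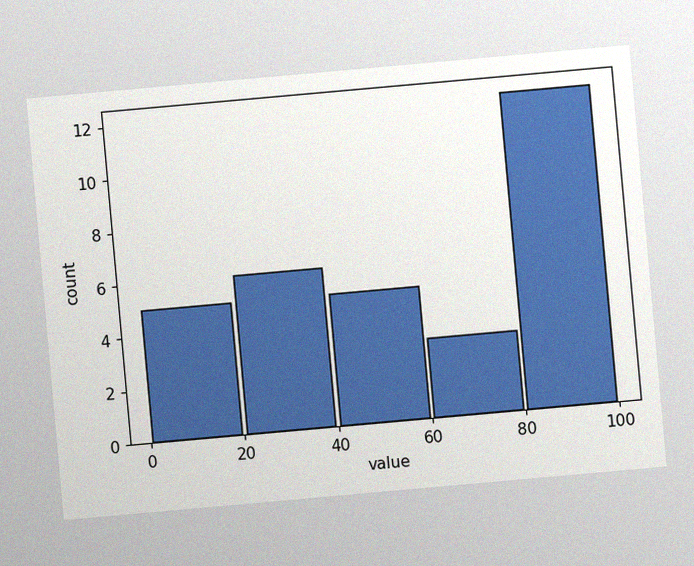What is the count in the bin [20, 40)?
The chart is tilted about 5° counter-clockwise, with some photo noise. The [20, 40) bin has height 6.

6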